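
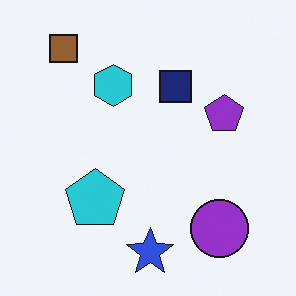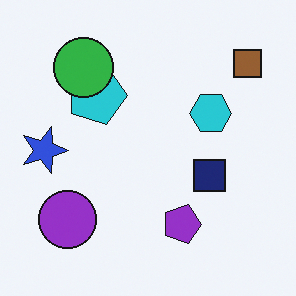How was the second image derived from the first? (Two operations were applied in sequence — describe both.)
The transformation is: rotated 90° clockwise, then overlaid with an additional green circle.

The brown square sits in the top-left of the first image and the top-right of the second — consistent with a whole-image 90° clockwise rotation. A green circle appears in the second image that is absent from the first.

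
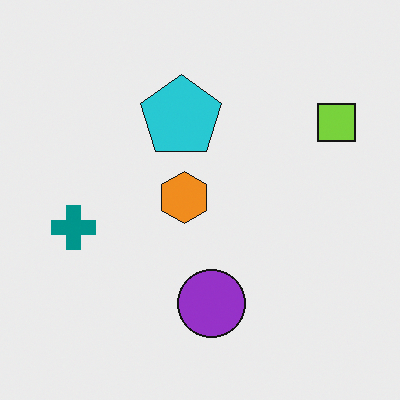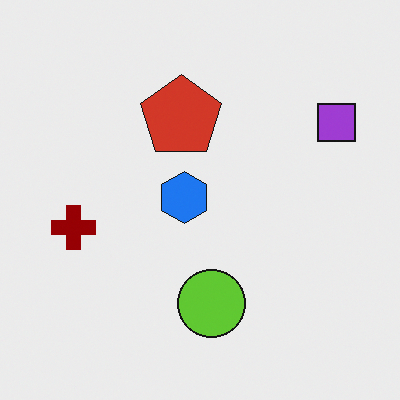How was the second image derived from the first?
It was hue-shifted by a large amount.

Every shape's color has rotated by the same amount around the hue wheel — a uniform hue shift.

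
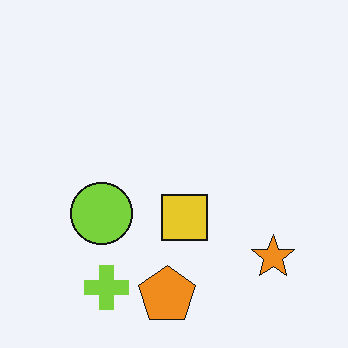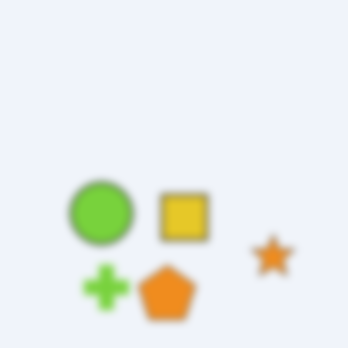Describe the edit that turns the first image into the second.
The image was noticeably gaussian-blurred.

Shape edges and outlines are uniformly softened across the whole image.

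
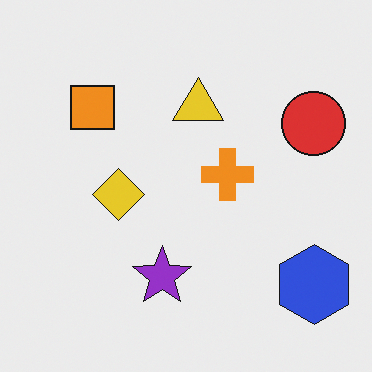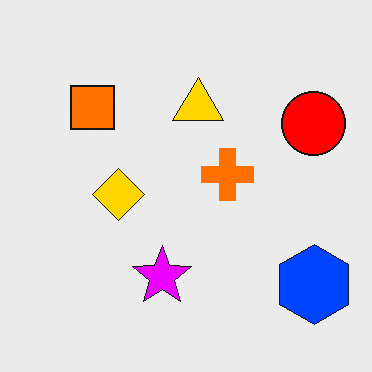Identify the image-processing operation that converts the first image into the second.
The transformation is: heavily oversaturated.

All colors are more vivid — a global saturation change.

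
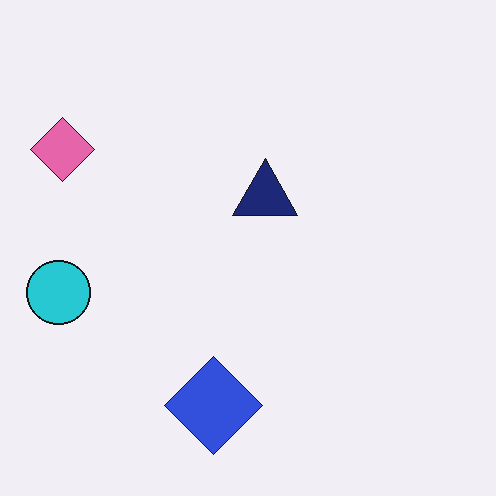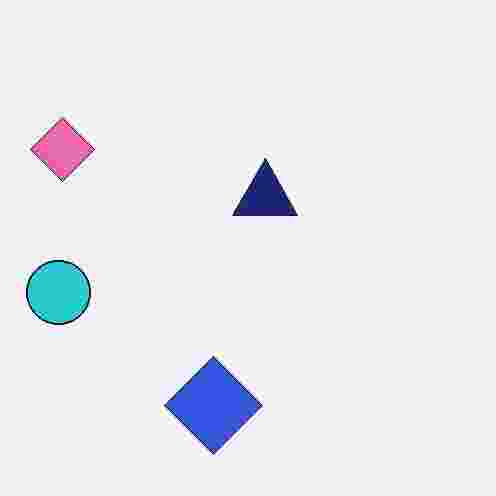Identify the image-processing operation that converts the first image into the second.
The transformation is: degraded with heavy JPEG compression.

Blocky 8×8 compression artifacts appear around shape edges and the flat background shows ringing — characteristic JPEG degradation.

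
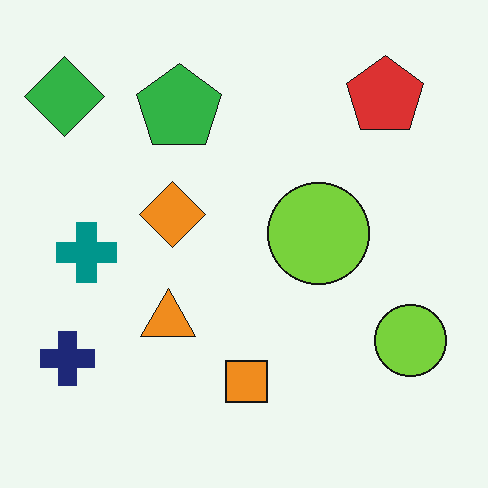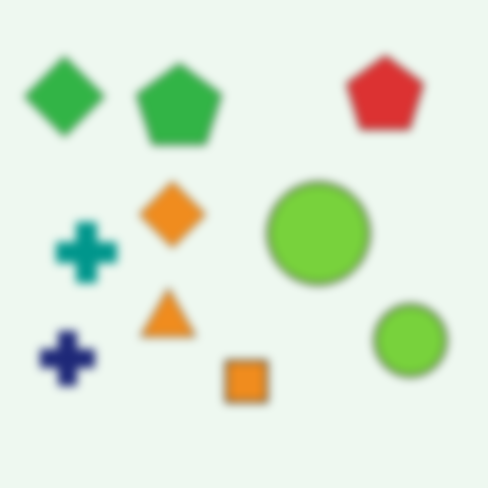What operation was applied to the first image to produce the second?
Moderately blurred.

Shape edges and outlines are uniformly softened across the whole image.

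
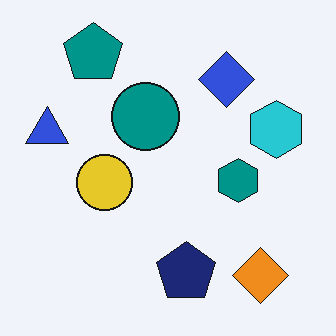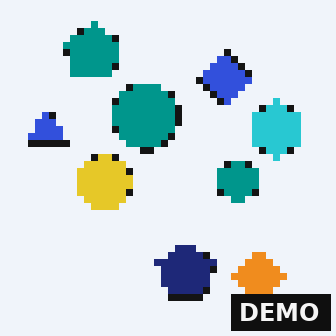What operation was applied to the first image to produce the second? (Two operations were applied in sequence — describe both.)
This is the original image pixelated into visible square blocks, then watermarked with the text "DEMO" in the lower-right corner.

Shapes are reduced to large square blocks; fine edges and outlines are lost — a downscale-then-upscale (mosaic) effect. A dark label reading "DEMO" appears in the lower-right corner.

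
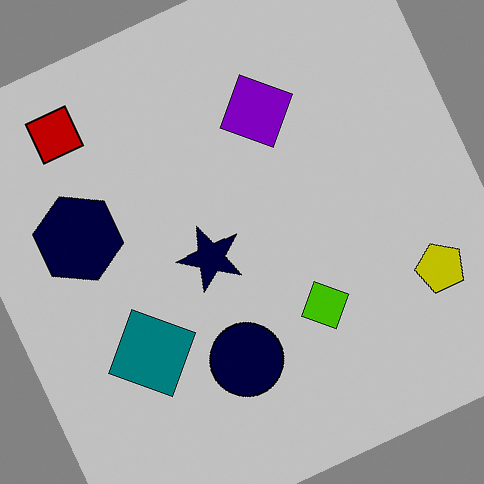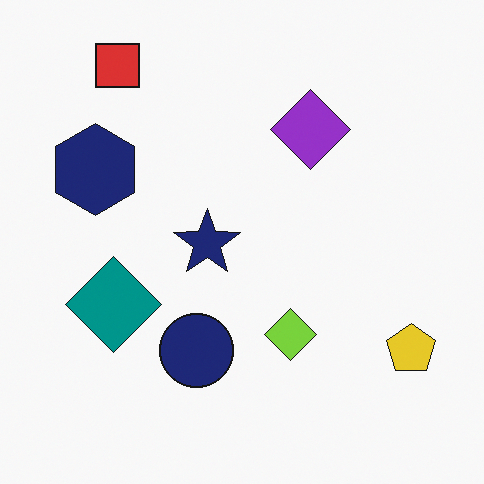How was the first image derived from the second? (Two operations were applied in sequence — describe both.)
It was aggressively posterized, then rotated counter-clockwise by a clearly visible amount.

Each flat color has snapped to a coarser quantized level — most visibly, the near-white background has dropped to a flat grey. Every shape is tilted by the same angle and the image corners show triangular fill wedges — a whole-image rotation by a non-right angle.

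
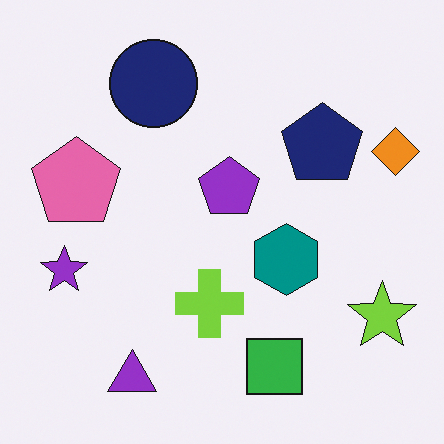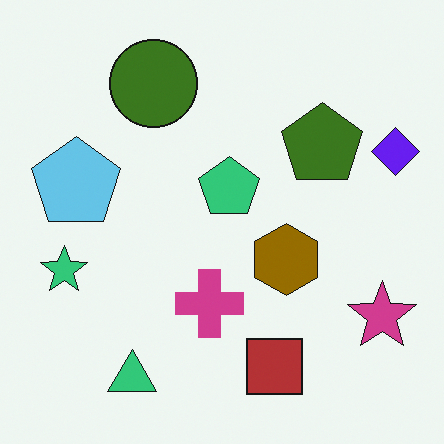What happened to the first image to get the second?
The image was hue-shifted through roughly half the color wheel.

Every shape's color has rotated by the same amount around the hue wheel — a uniform hue shift.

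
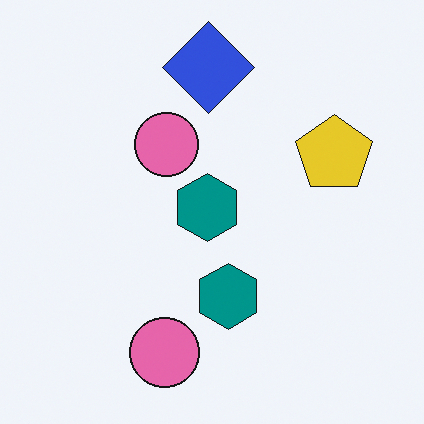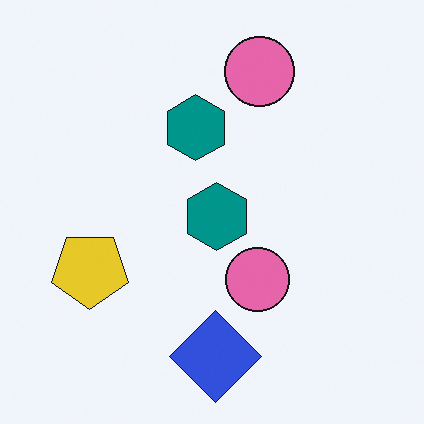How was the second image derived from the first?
It was rotated 180°.

The blue diamond sits in the top of the first image and the bottom of the second — consistent with a whole-image 180° rotation.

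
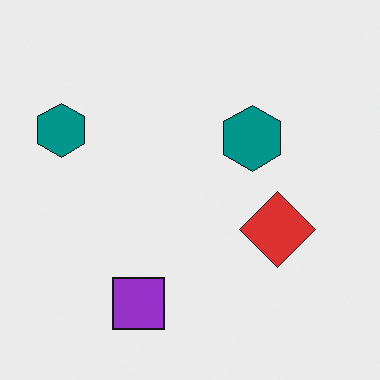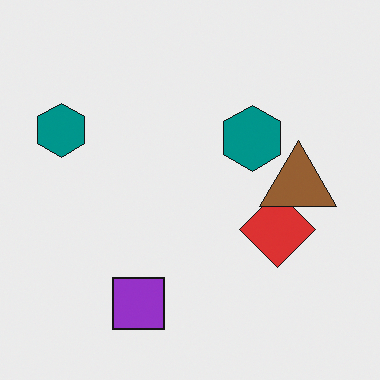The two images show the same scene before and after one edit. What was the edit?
The image was overlaid with an additional brown triangle.

A brown triangle appears in the second image that is absent from the first.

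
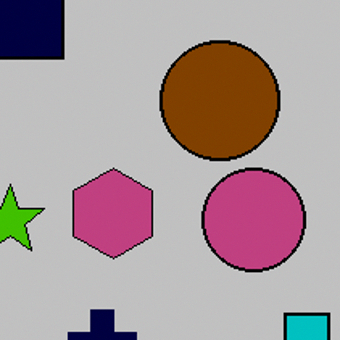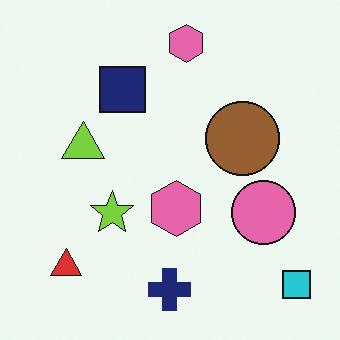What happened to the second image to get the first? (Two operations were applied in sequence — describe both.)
The image was heavily posterized to just a handful of flat colors, then cropped to a modestly smaller region and rescaled.

Each flat color has snapped to a coarser quantized level — most visibly, the near-white background has dropped to a flat grey. The visible shapes are larger and the field of view is narrower; shapes near the original edges may be partly or wholly outside the frame — a crop-and-rescale.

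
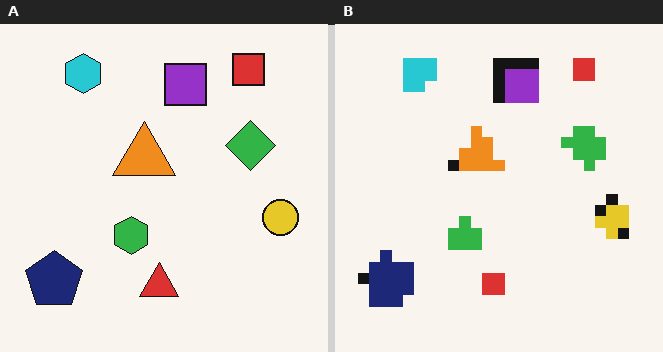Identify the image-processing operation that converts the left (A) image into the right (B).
The right (B) image is the left (A) coarsely pixelated.

Shapes are reduced to large square blocks; fine edges and outlines are lost — a downscale-then-upscale (mosaic) effect.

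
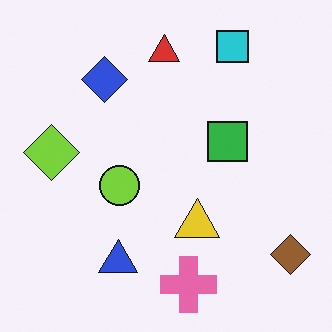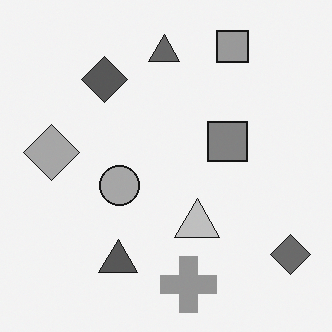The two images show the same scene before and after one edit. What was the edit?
The second image is the first converted to grayscale.

All color is removed — every shape is now a shade of grey.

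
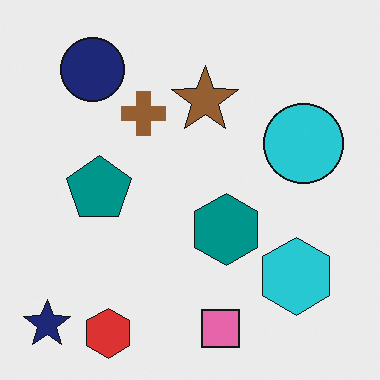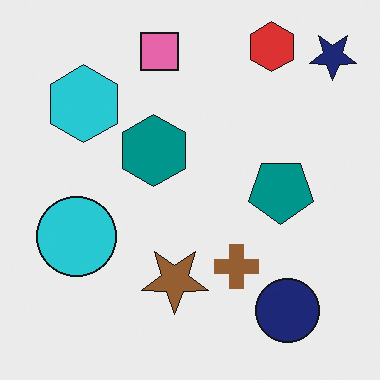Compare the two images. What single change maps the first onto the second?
The image was rotated 180°.

The navy star sits in the bottom-left of the first image and the top-right of the second — consistent with a whole-image 180° rotation.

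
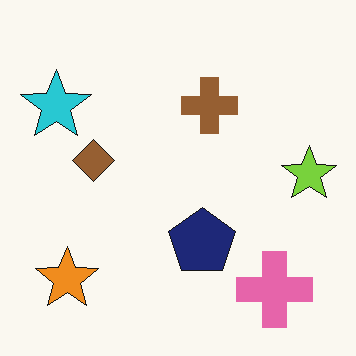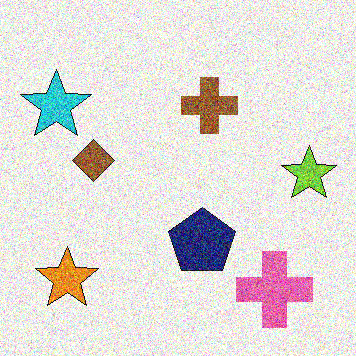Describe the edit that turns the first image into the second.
It was degraded with strong gaussian noise.

Random speckle covers the whole image, including the flat background.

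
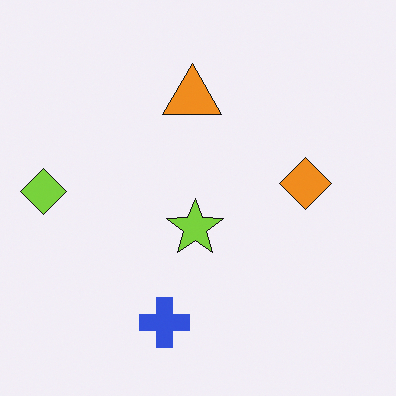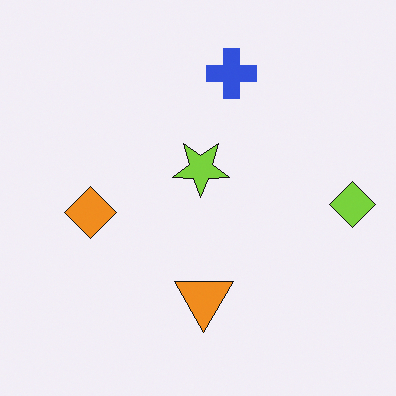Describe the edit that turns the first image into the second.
The second image is the first rotated 180°.

The lime diamond sits in the left of the first image and the right of the second — consistent with a whole-image 180° rotation.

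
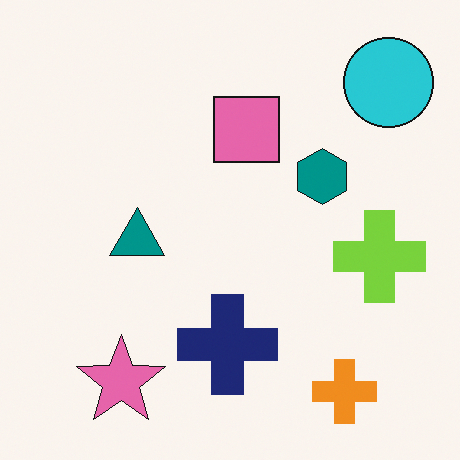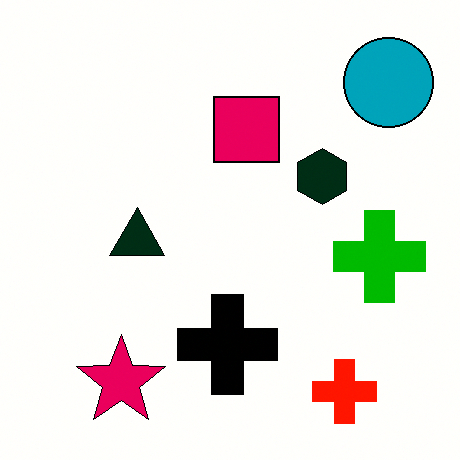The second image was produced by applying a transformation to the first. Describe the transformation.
The transformation is: given much higher contrast.

Tones are pushed away from mid-grey across the whole image — a global contrast change.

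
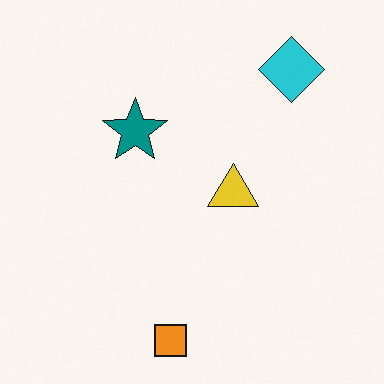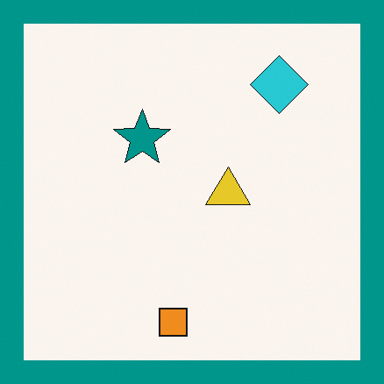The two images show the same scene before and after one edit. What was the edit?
This is the original image framed with a teal border.

A solid teal frame runs around the edge of the second image, with the content slightly shrunk inside it.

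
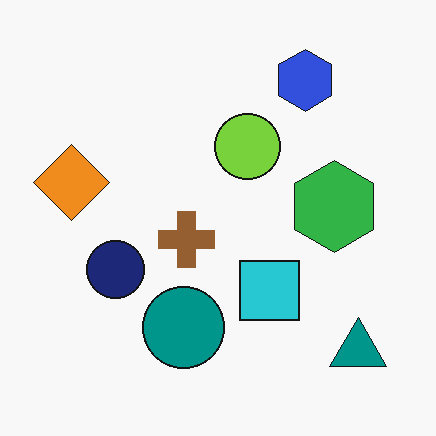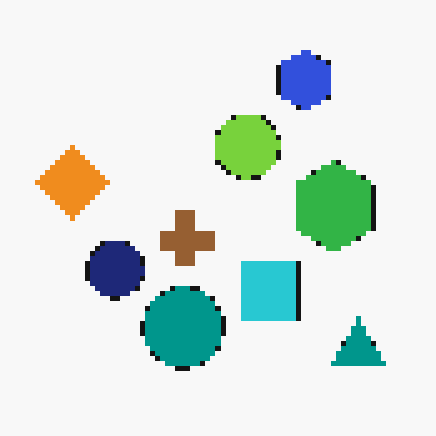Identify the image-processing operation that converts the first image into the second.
The second image is the first lightly pixelated (a mild mosaic effect).

Shapes are reduced to large square blocks; fine edges and outlines are lost — a downscale-then-upscale (mosaic) effect.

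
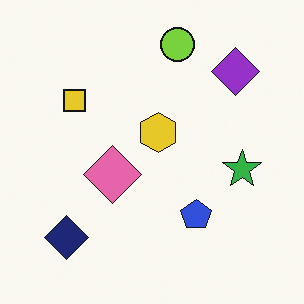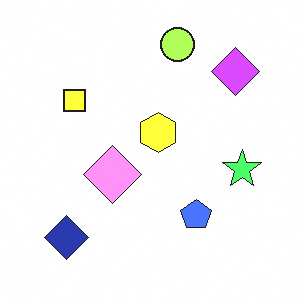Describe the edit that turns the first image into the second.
Substantially brightened.

Every pixel — background and shapes alike — is uniformly brightened.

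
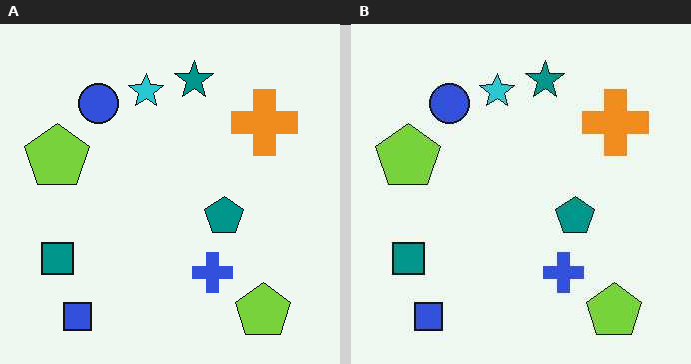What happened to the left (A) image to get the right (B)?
It was given moderate JPEG compression.

Blocky 8×8 compression artifacts appear around shape edges and the flat background shows ringing — characteristic JPEG degradation.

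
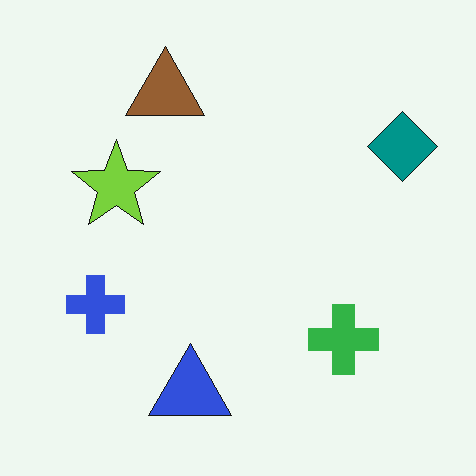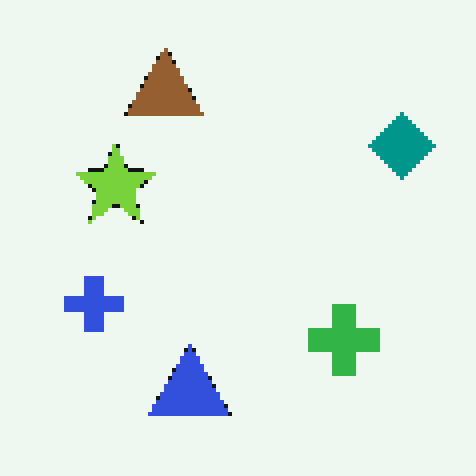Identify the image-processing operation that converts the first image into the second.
The second image is the first lightly pixelated (a mild mosaic effect).

Shapes are reduced to large square blocks; fine edges and outlines are lost — a downscale-then-upscale (mosaic) effect.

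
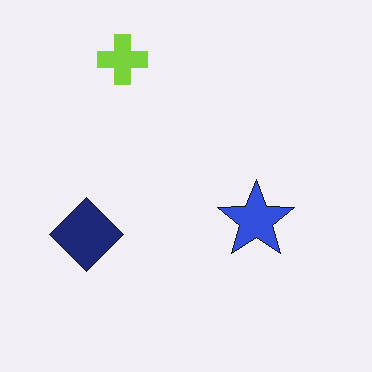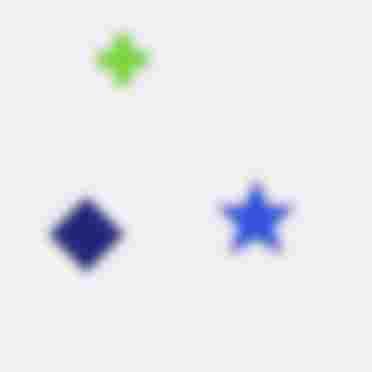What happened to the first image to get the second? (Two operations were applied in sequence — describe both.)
Strongly gaussian-blurred, then heavily JPEG-compressed with obvious blocking artifacts.

Shape edges and outlines are uniformly softened across the whole image. Blocky 8×8 compression artifacts appear around shape edges and the flat background shows ringing — characteristic JPEG degradation.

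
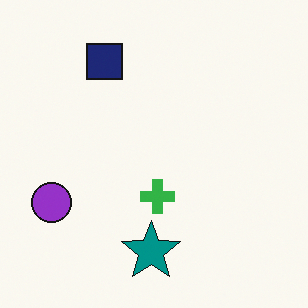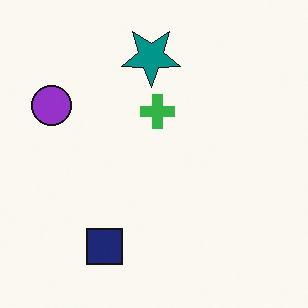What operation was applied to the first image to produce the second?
The second image is the first flipped vertically (top ↔ bottom).

The teal star is in the bottom of the first image and the top of the second — shapes on opposite sides of the horizontal midline have swapped in a mirror flip.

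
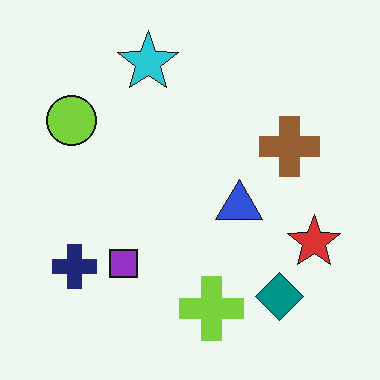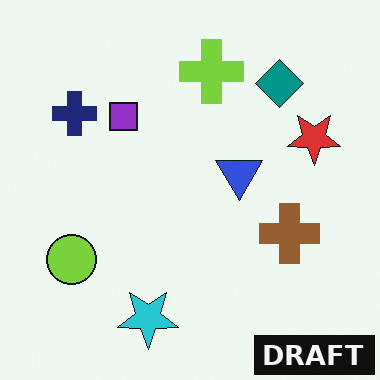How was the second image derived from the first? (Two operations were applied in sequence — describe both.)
The transformation is: flipped vertically (top ↔ bottom), then watermarked with the text "DRAFT" in the lower-right corner.

The cyan star is in the top of the first image and the bottom of the second — shapes on opposite sides of the horizontal midline have swapped in a mirror flip. A dark label reading "DRAFT" appears in the lower-right corner.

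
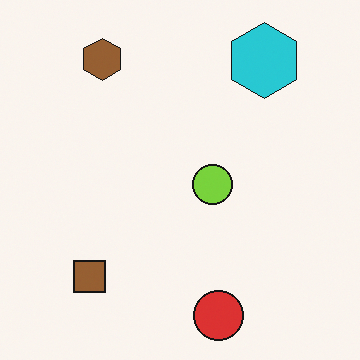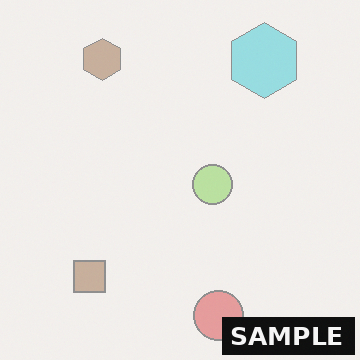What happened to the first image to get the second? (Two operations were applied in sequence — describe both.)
This is the original image washed out (contrast reduced), then watermarked with the text "SAMPLE" in the lower-right corner.

Tones are pushed toward mid-grey across the whole image — a global contrast change. A dark label reading "SAMPLE" appears in the lower-right corner.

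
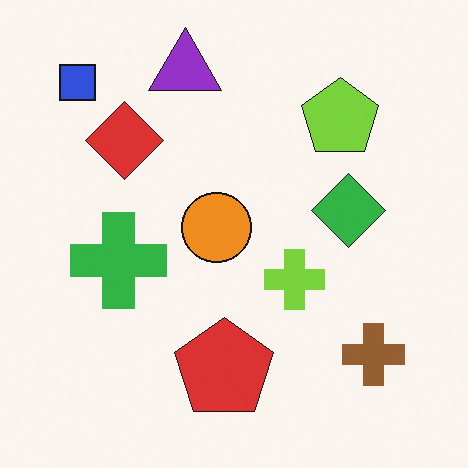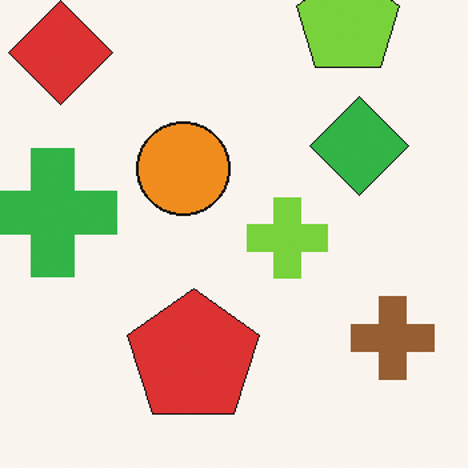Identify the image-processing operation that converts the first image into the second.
It was cropped to a modestly smaller region and rescaled.

The visible shapes are larger and the field of view is narrower; shapes near the original edges may be partly or wholly outside the frame — a crop-and-rescale.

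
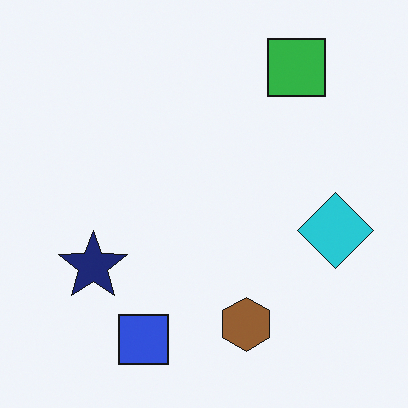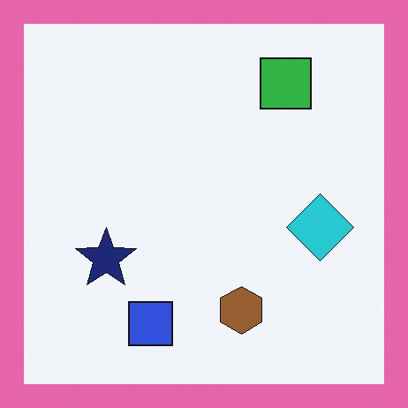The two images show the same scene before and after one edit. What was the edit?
The image was framed with a pink border.

A solid pink frame runs around the edge of the second image, with the content slightly shrunk inside it.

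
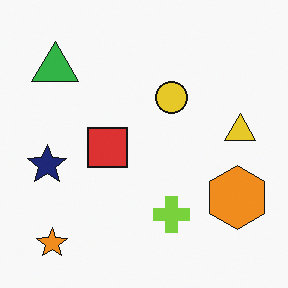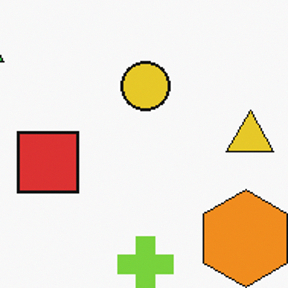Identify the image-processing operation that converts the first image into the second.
The image was cropped slightly and scaled back up.

The visible shapes are larger and the field of view is narrower; shapes near the original edges may be partly or wholly outside the frame — a crop-and-rescale.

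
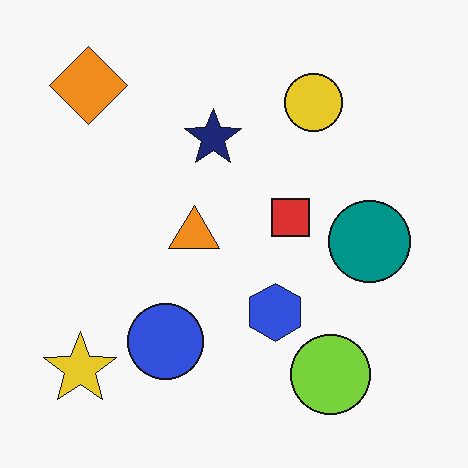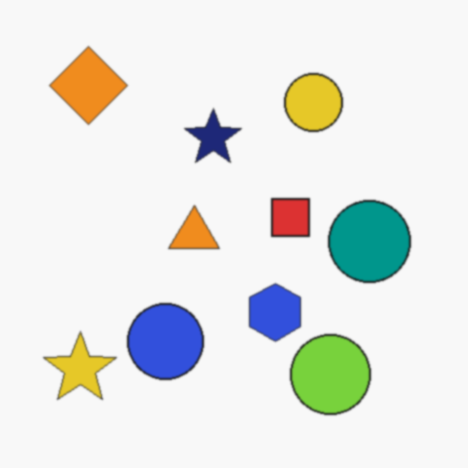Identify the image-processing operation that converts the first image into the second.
It was given a subtle gaussian blur.

Shape edges and outlines are uniformly softened across the whole image.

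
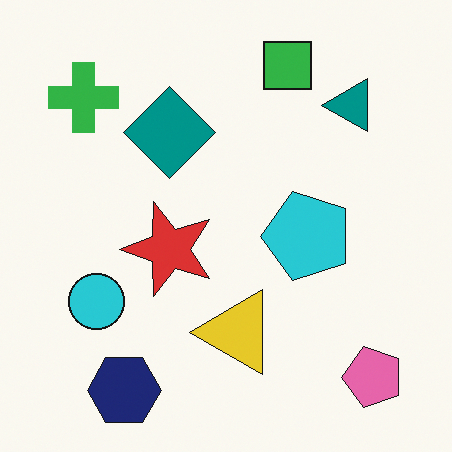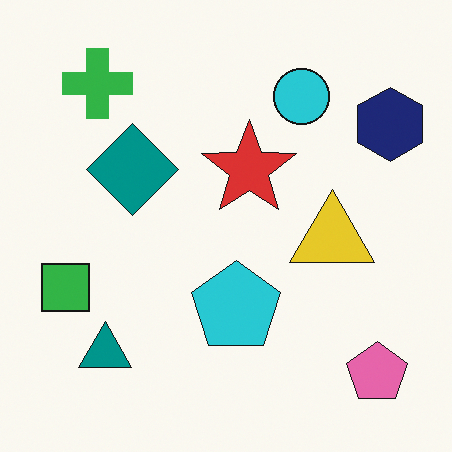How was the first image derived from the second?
This is the original image transposed (reflected across the top-left ↔ bottom-right diagonal).

Shapes have swapped their row and column positions — what was in the top-right is now in the bottom-left — a diagonal reflection.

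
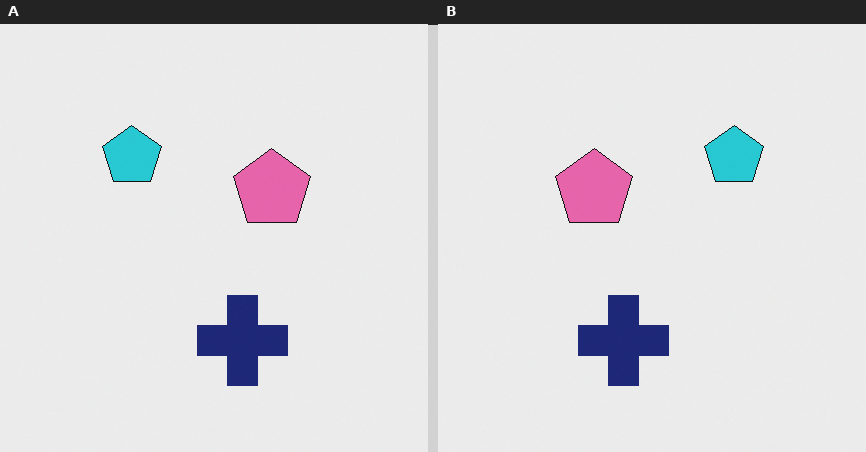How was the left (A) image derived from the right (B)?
It was flipped horizontally (left ↔ right).

The cyan pentagon is in the top-right of the right (B) image and the top-left of the left (A) — shapes on opposite sides of the vertical midline have swapped in a mirror flip.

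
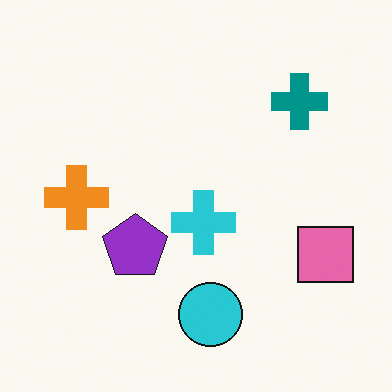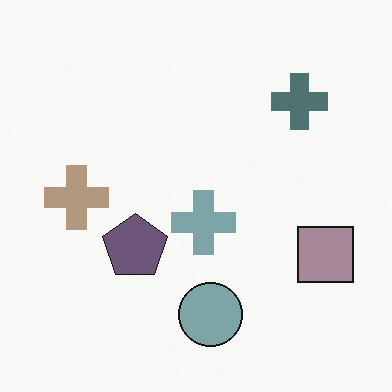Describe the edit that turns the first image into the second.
The transformation is: made much more muted (saturation change).

All colors are more muted and greyish — a global saturation change.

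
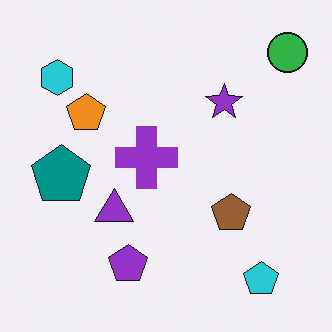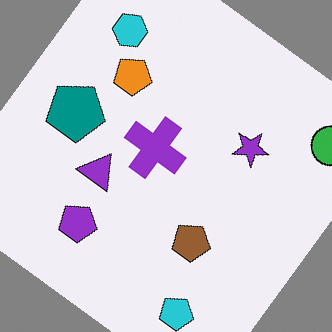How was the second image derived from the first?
The image was rotated clockwise by a large amount — several tens of degrees.

Every shape is tilted by the same angle and the image corners show triangular fill wedges — a whole-image rotation by a non-right angle.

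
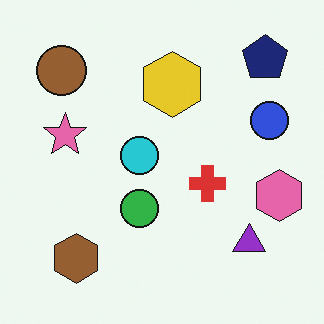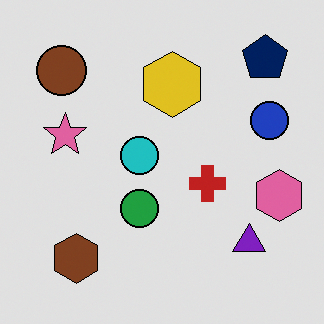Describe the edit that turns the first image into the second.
It was moderately posterized.

Each flat color has snapped to a coarser quantized level — most visibly, the near-white background has dropped to a flat grey.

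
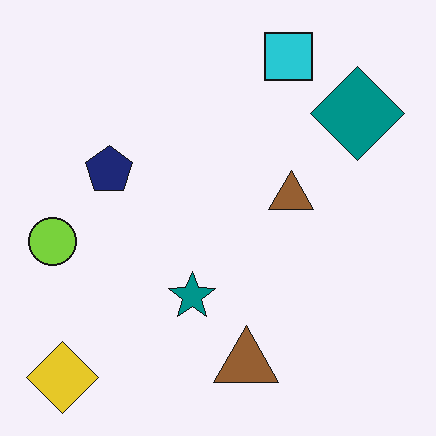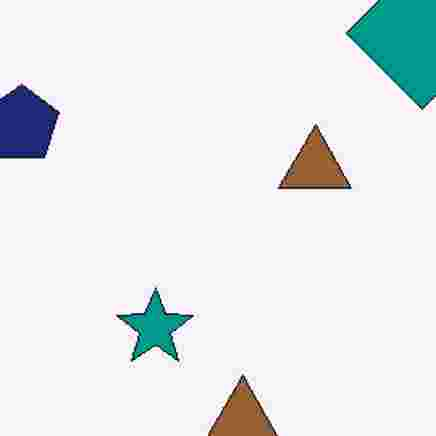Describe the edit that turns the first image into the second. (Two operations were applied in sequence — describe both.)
This is the original image cropped to a noticeably smaller region and rescaled, then heavily JPEG-compressed with obvious blocking artifacts.

The visible shapes are larger and the field of view is narrower; shapes near the original edges may be partly or wholly outside the frame — a crop-and-rescale. Blocky 8×8 compression artifacts appear around shape edges and the flat background shows ringing — characteristic JPEG degradation.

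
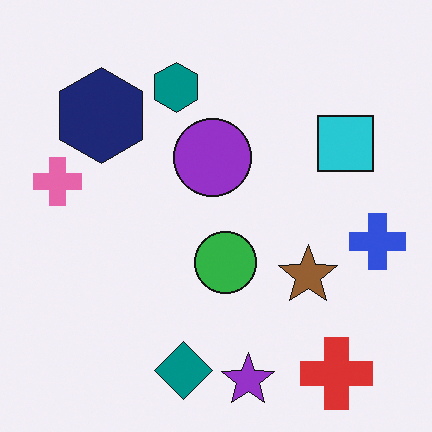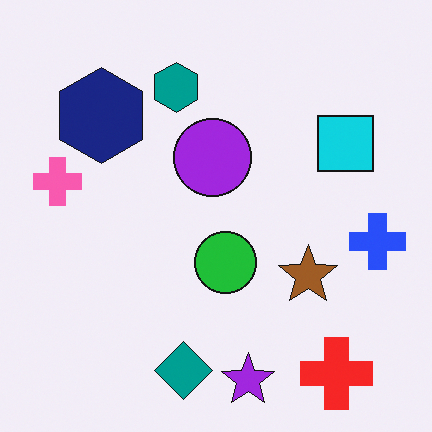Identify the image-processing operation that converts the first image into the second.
The transformation is: slightly oversaturated.

All colors are more vivid — a global saturation change.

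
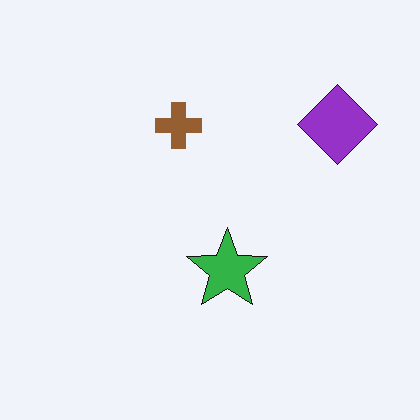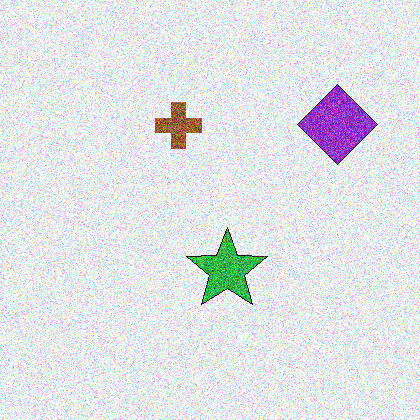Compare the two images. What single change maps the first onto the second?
Degraded with a thick layer of grain.

Random speckle covers the whole image, including the flat background.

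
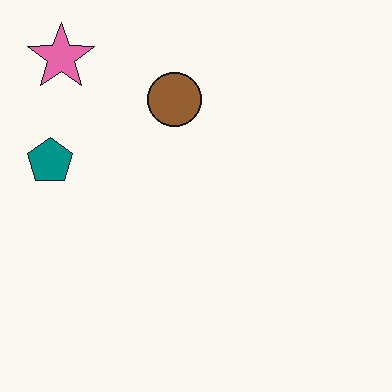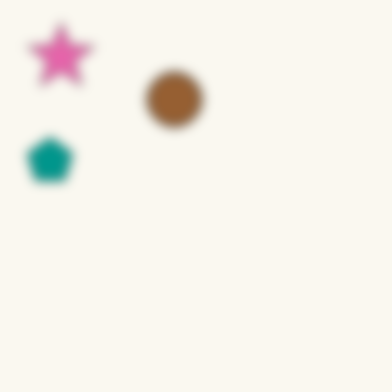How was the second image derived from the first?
The second image is the first strongly gaussian-blurred.

Shape edges and outlines are uniformly softened across the whole image.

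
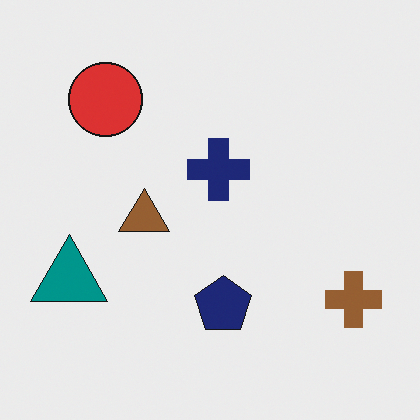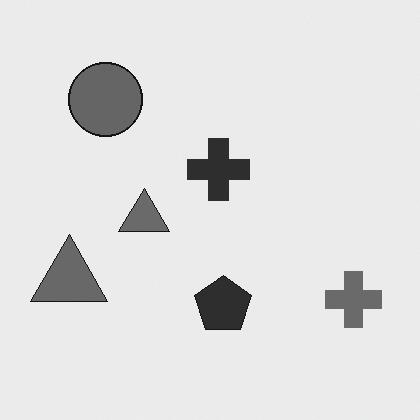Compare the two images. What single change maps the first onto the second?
This is the original image converted to grayscale.

All color is removed — every shape is now a shade of grey.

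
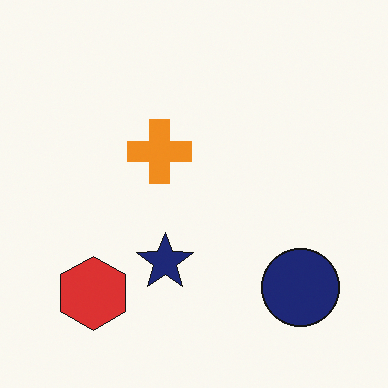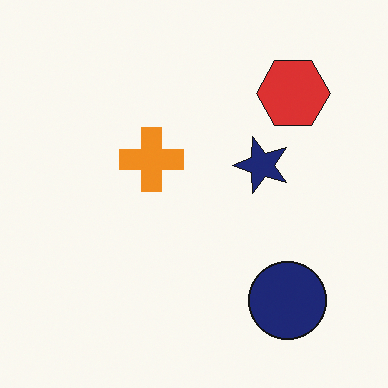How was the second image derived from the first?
The image was transposed (reflected across the top-left ↔ bottom-right diagonal).

Shapes have swapped their row and column positions — what was in the top-right is now in the bottom-left — a diagonal reflection.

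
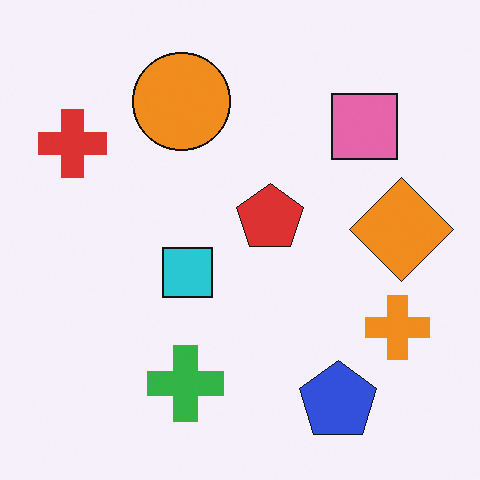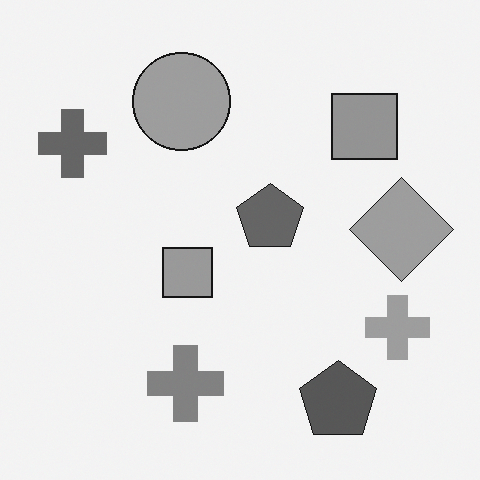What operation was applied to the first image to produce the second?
The second image is the first converted to grayscale.

All color is removed — every shape is now a shade of grey.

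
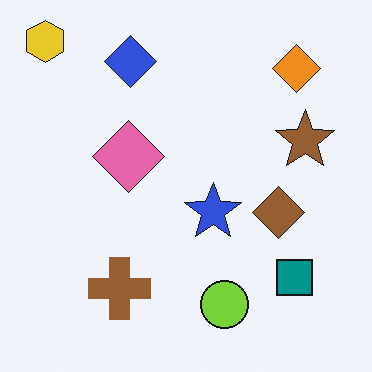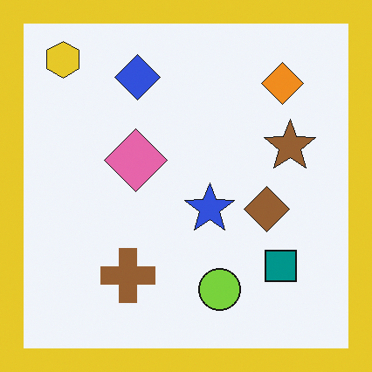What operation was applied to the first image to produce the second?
This is the original image framed with a yellow border.

A solid yellow frame runs around the edge of the second image, with the content slightly shrunk inside it.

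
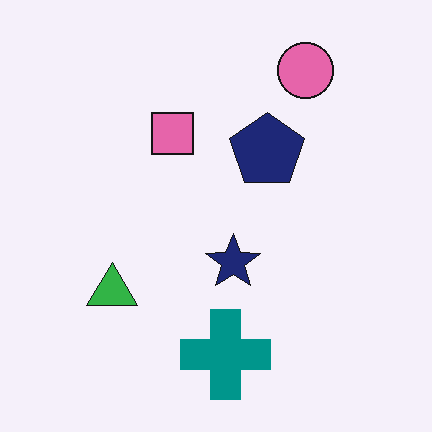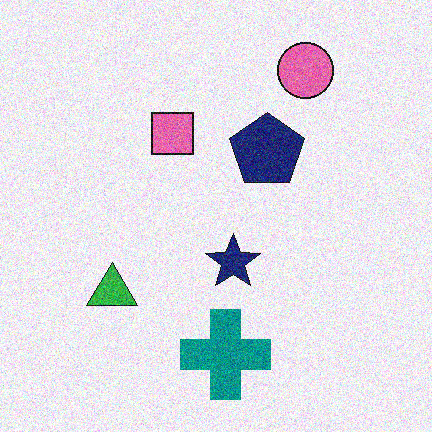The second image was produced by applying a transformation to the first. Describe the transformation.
It was degraded with moderate additive noise.

Random speckle covers the whole image, including the flat background.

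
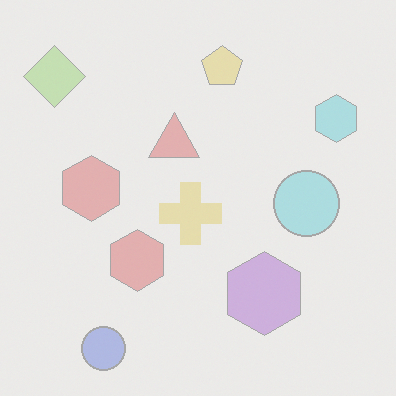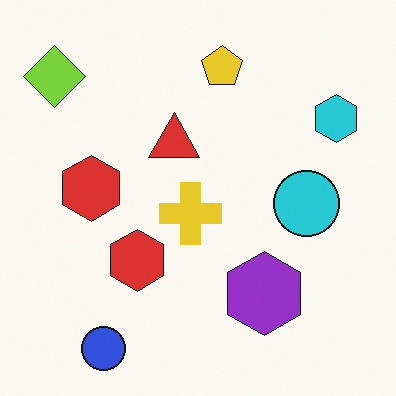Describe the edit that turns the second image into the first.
Washed out (contrast reduced).

Tones are pushed toward mid-grey across the whole image — a global contrast change.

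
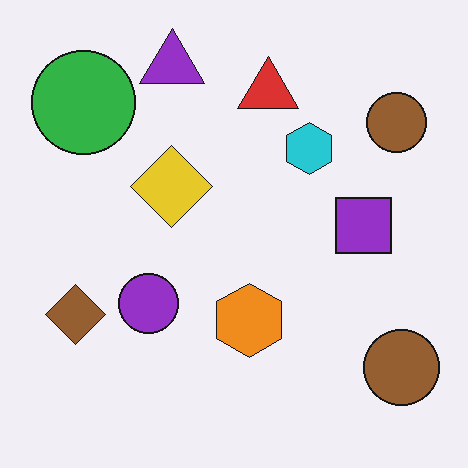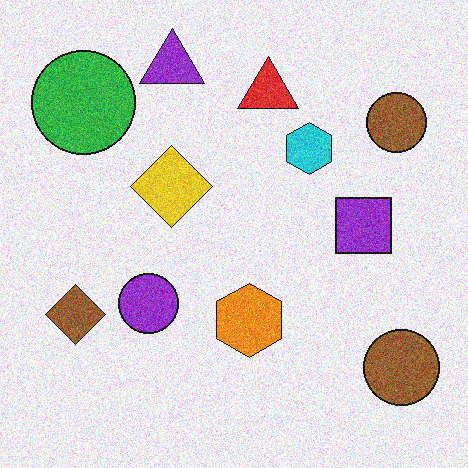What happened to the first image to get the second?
Degraded with moderate additive noise.

Random speckle covers the whole image, including the flat background.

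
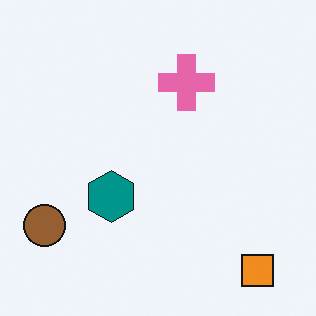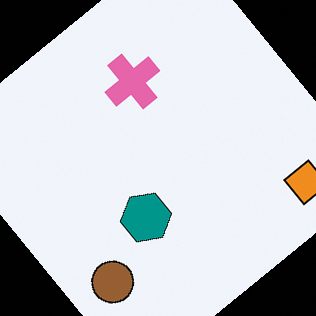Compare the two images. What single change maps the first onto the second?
This is the original image rotated counter-clockwise by a large amount — several tens of degrees.

Every shape is tilted by the same angle and the image corners show triangular fill wedges — a whole-image rotation by a non-right angle.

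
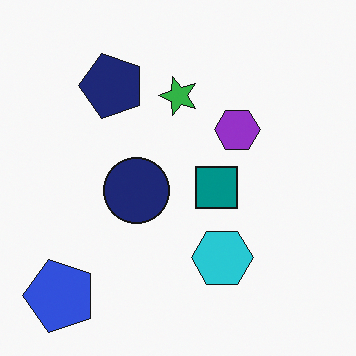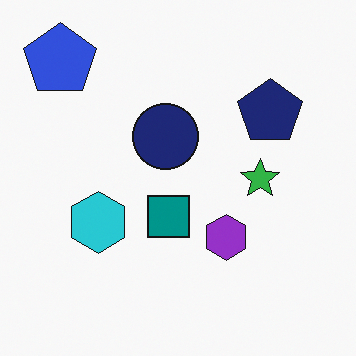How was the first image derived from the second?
This is the original image rotated 90° counter-clockwise.

The blue pentagon sits in the top-left of the second image and the bottom-left of the first — consistent with a whole-image 90° counter-clockwise rotation.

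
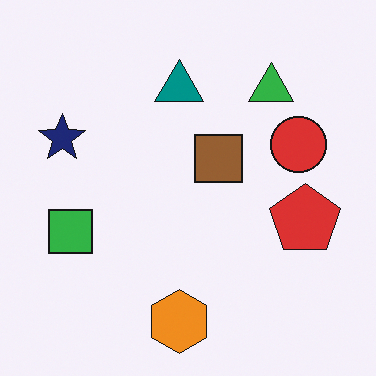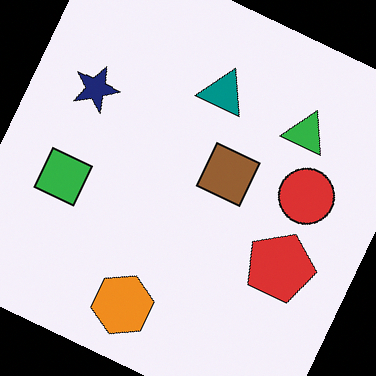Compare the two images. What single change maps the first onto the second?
The transformation is: rotated clockwise by a clearly visible amount.

Every shape is tilted by the same angle and the image corners show triangular fill wedges — a whole-image rotation by a non-right angle.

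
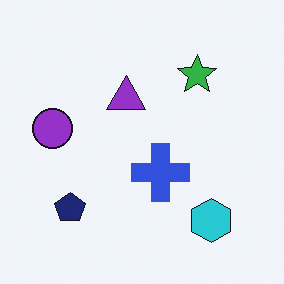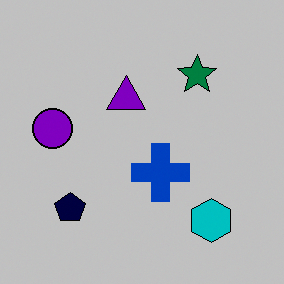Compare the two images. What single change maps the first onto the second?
The second image is the first heavily posterized to just a handful of flat colors.

Each flat color has snapped to a coarser quantized level — most visibly, the near-white background has dropped to a flat grey.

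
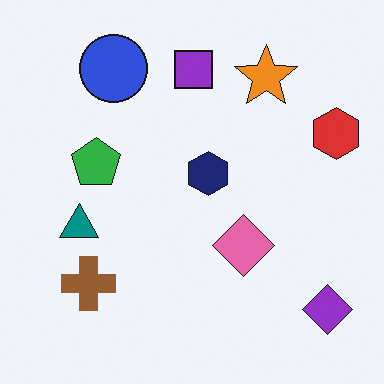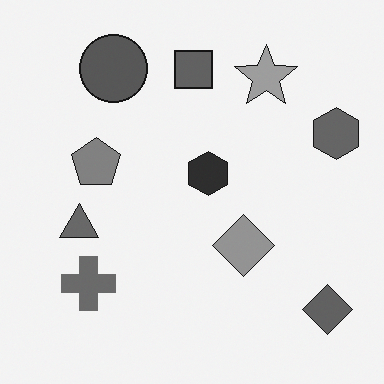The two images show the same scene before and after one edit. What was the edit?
This is the original image converted to grayscale.

All color is removed — every shape is now a shade of grey.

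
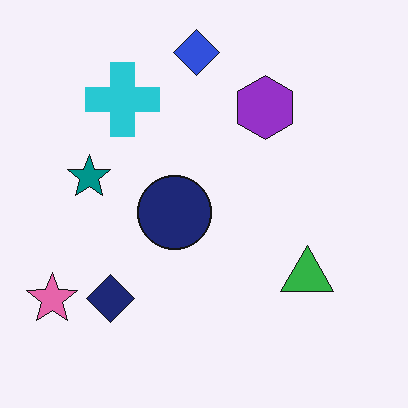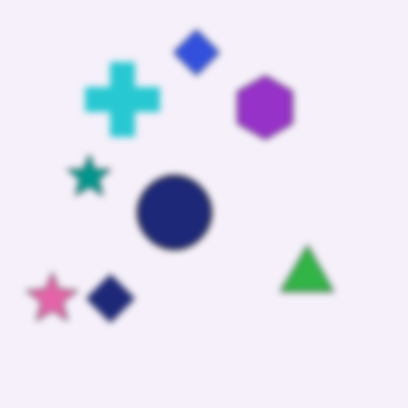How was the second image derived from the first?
This is the original image moderately blurred.

Shape edges and outlines are uniformly softened across the whole image.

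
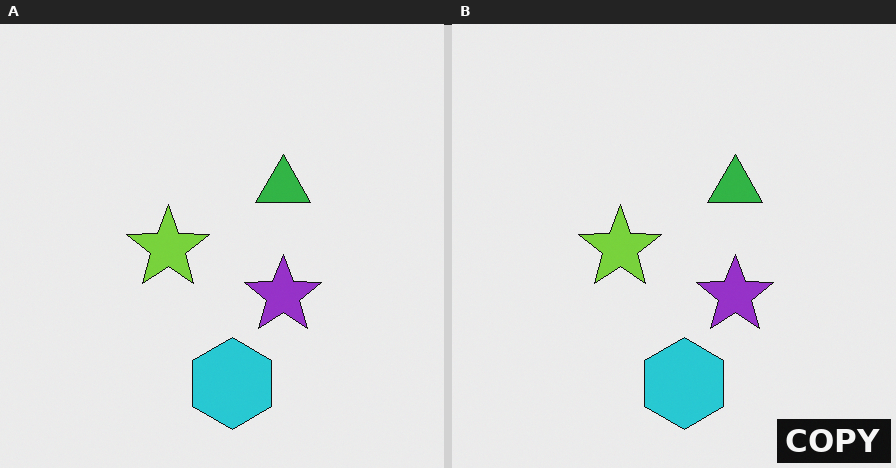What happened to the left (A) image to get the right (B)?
The image was watermarked with the text "COPY" in the lower-right corner.

A dark label reading "COPY" appears in the lower-right corner.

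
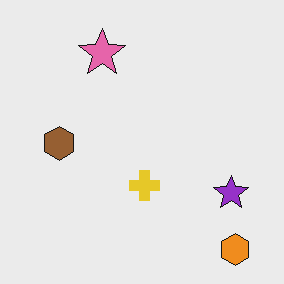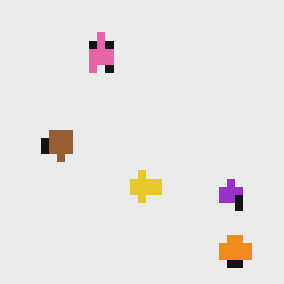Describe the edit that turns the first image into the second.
The image was pixelated into visible square blocks.

Shapes are reduced to large square blocks; fine edges and outlines are lost — a downscale-then-upscale (mosaic) effect.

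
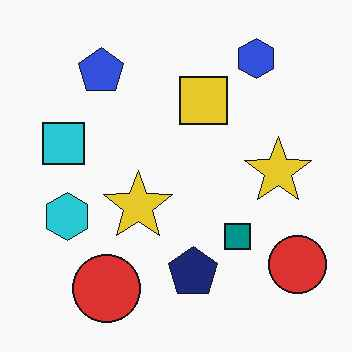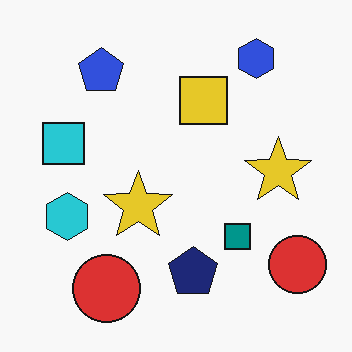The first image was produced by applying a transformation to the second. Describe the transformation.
The transformation is: JPEG-compressed with visible artifacts.

Blocky 8×8 compression artifacts appear around shape edges and the flat background shows ringing — characteristic JPEG degradation.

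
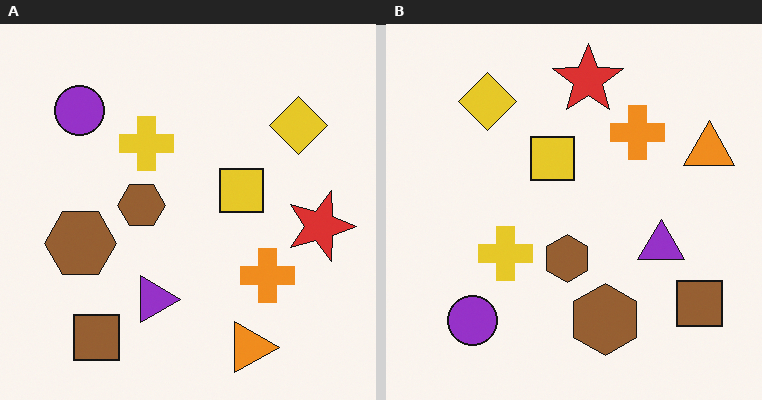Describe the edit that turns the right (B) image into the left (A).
This is the original image rotated 90° clockwise.

The brown square sits in the bottom-right of the right (B) image and the bottom-left of the left (A) — consistent with a whole-image 90° clockwise rotation.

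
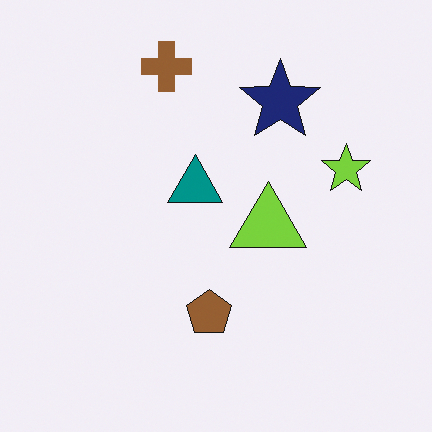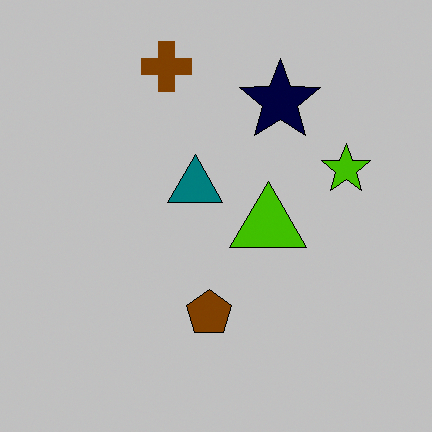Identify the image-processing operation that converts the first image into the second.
Heavily posterized to just a handful of flat colors.

Each flat color has snapped to a coarser quantized level — most visibly, the near-white background has dropped to a flat grey.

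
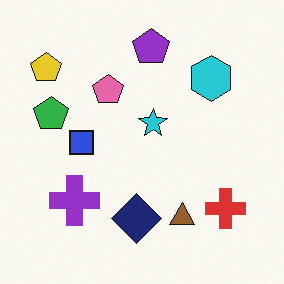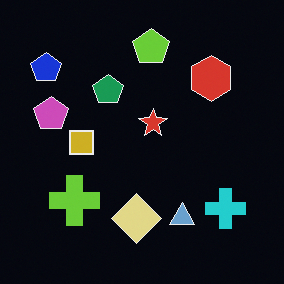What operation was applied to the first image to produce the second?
It was color-inverted (negative).

The light background has become dark and every shape's color is its complement — a photographic negative.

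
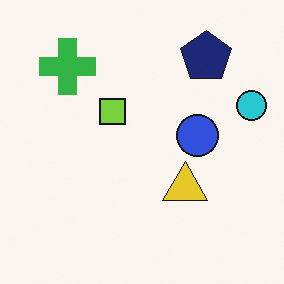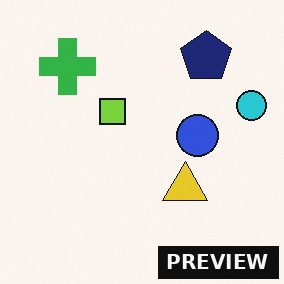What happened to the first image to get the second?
The second image is the first watermarked with the text "PREVIEW" in the lower-right corner.

A dark label reading "PREVIEW" appears in the lower-right corner.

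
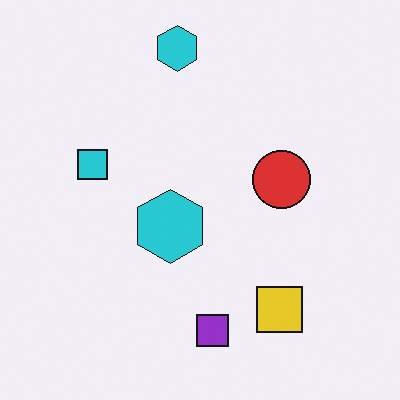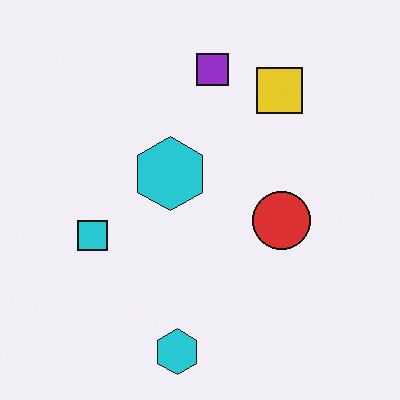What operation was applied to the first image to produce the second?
The transformation is: flipped vertically (top ↔ bottom).

The purple square is in the bottom of the first image and the top of the second — shapes on opposite sides of the horizontal midline have swapped in a mirror flip.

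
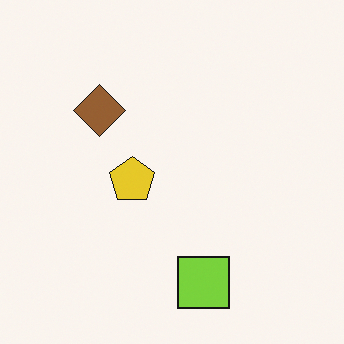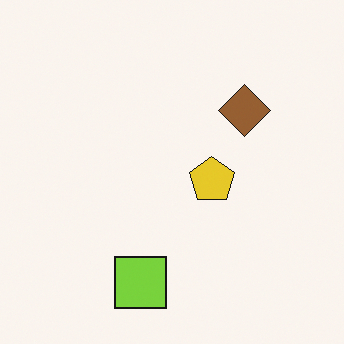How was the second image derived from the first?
This is the original image flipped horizontally (left ↔ right).

The brown diamond is in the top-left of the first image and the top-right of the second — shapes on opposite sides of the vertical midline have swapped in a mirror flip.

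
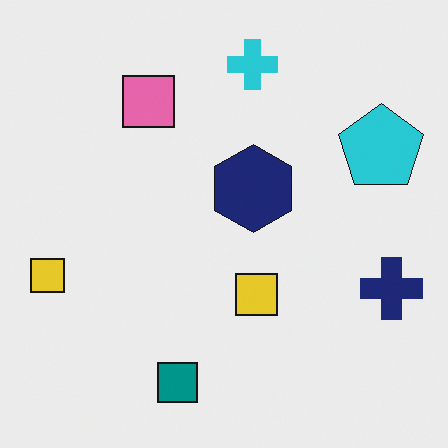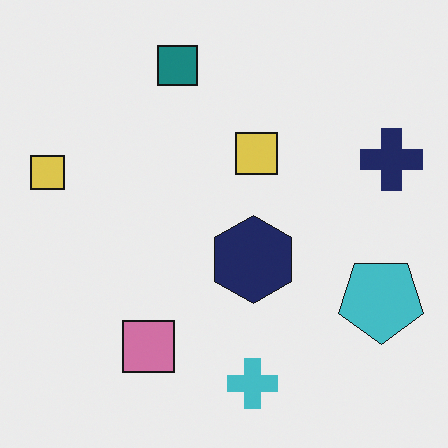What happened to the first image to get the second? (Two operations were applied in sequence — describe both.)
The transformation is: flipped vertically (top ↔ bottom), then slightly desaturated.

The cyan cross is in the top of the first image and the bottom of the second — shapes on opposite sides of the horizontal midline have swapped in a mirror flip. All colors are more muted and greyish — a global saturation change.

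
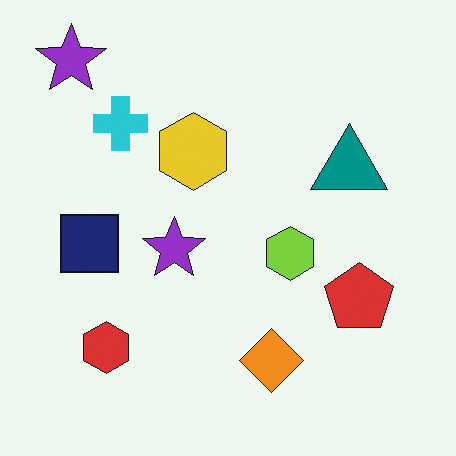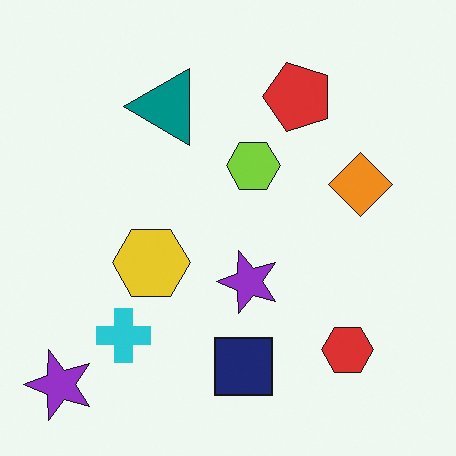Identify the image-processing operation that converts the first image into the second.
It was rotated 90° counter-clockwise.

The red hexagon sits in the bottom-left of the first image and the bottom-right of the second — consistent with a whole-image 90° counter-clockwise rotation.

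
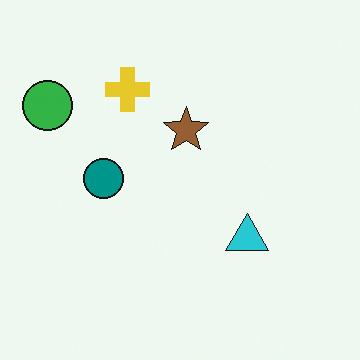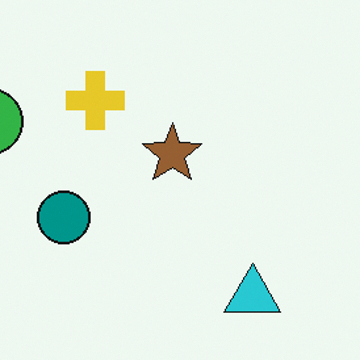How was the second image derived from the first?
This is the original image cropped slightly and scaled back up.

The visible shapes are larger and the field of view is narrower; shapes near the original edges may be partly or wholly outside the frame — a crop-and-rescale.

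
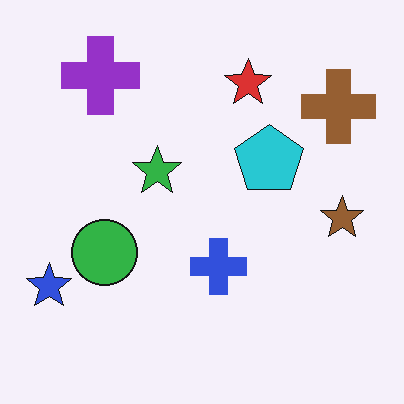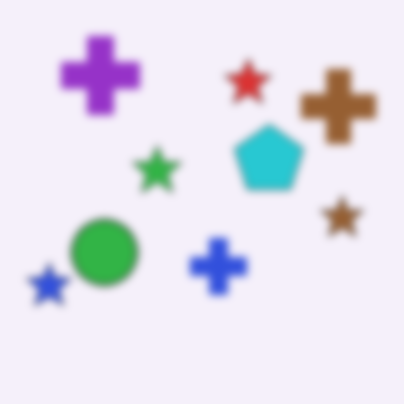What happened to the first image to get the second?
This is the original image noticeably gaussian-blurred.

Shape edges and outlines are uniformly softened across the whole image.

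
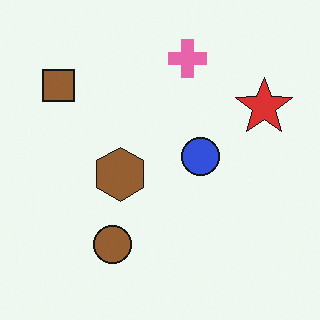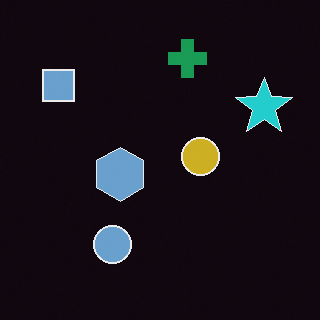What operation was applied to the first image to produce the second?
The image was color-inverted (negative).

The light background has become dark and every shape's color is its complement — a photographic negative.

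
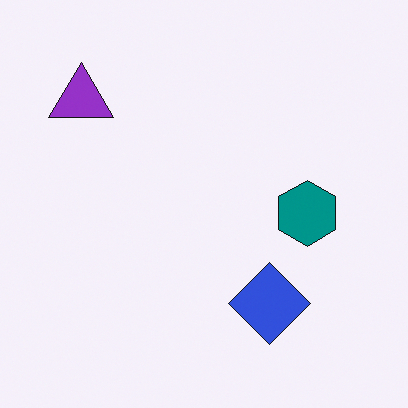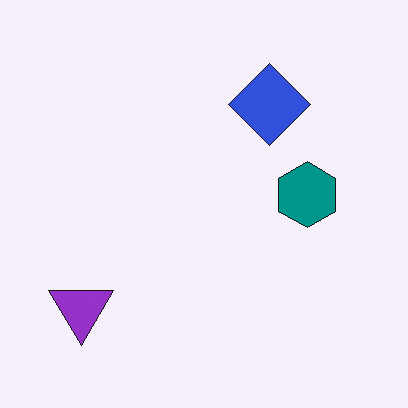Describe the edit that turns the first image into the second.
It was flipped vertically (top ↔ bottom).

The purple triangle is in the top-left of the first image and the bottom-left of the second — shapes on opposite sides of the horizontal midline have swapped in a mirror flip.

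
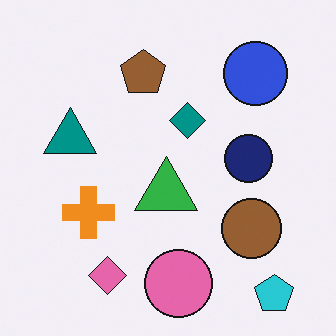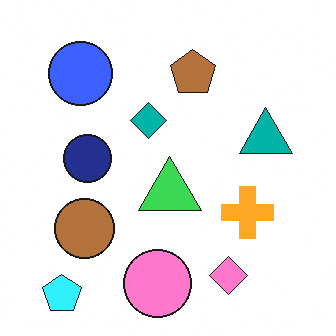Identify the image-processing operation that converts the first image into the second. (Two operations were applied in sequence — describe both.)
It was slightly brightened, then flipped horizontally (left ↔ right).

Every pixel — background and shapes alike — is uniformly brightened. The cyan pentagon is in the bottom-right of the first image and the bottom-left of the second — shapes on opposite sides of the vertical midline have swapped in a mirror flip.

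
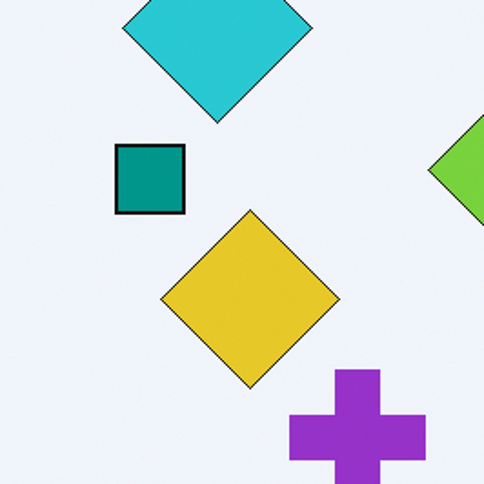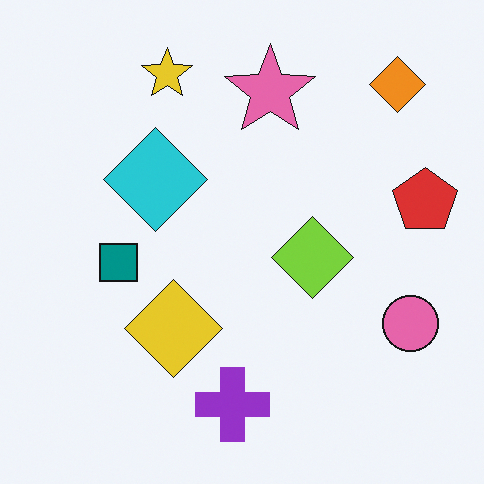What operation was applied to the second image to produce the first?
The image was cropped to a noticeably smaller region and rescaled.

The visible shapes are larger and the field of view is narrower; shapes near the original edges may be partly or wholly outside the frame — a crop-and-rescale.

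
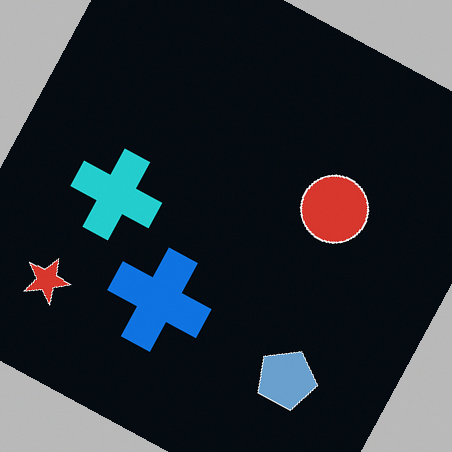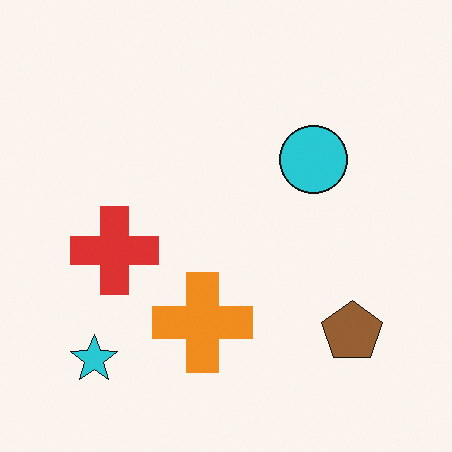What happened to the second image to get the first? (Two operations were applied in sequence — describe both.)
This is the original image rotated clockwise by a clearly visible amount, then color-inverted (negative).

Every shape is tilted by the same angle and the image corners show triangular fill wedges — a whole-image rotation by a non-right angle. The light background has become dark and every shape's color is its complement — a photographic negative.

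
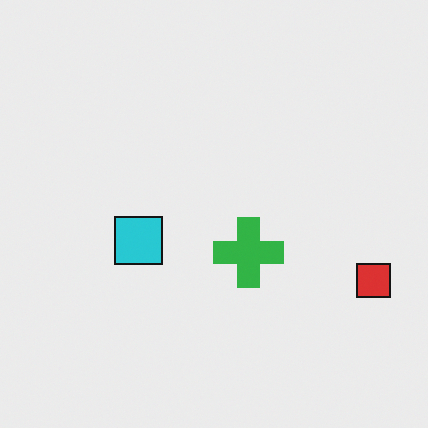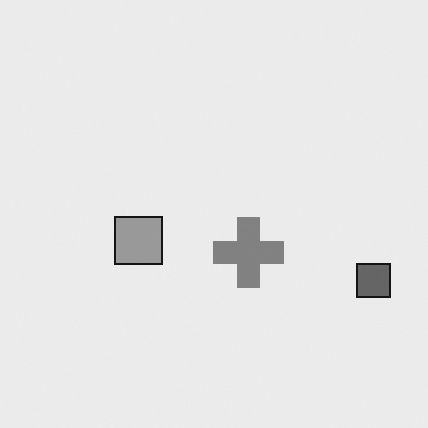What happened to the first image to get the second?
The second image is the first converted to grayscale.

All color is removed — every shape is now a shade of grey.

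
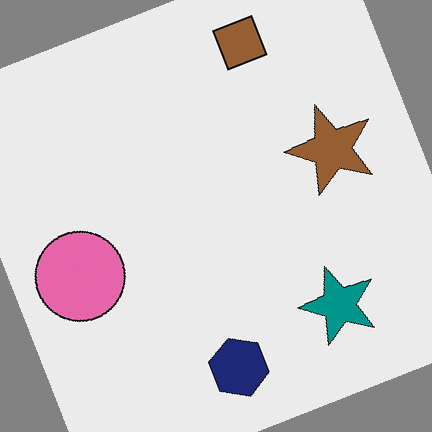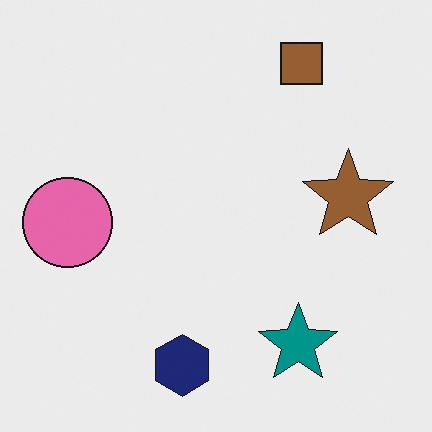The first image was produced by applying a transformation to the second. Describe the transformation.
The image was rotated counter-clockwise by a clearly visible amount.

Every shape is tilted by the same angle and the image corners show triangular fill wedges — a whole-image rotation by a non-right angle.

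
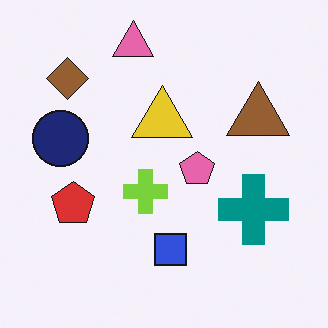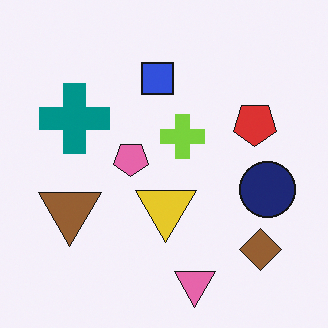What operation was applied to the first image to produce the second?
It was rotated 180°.

The brown diamond sits in the top-left of the first image and the bottom-right of the second — consistent with a whole-image 180° rotation.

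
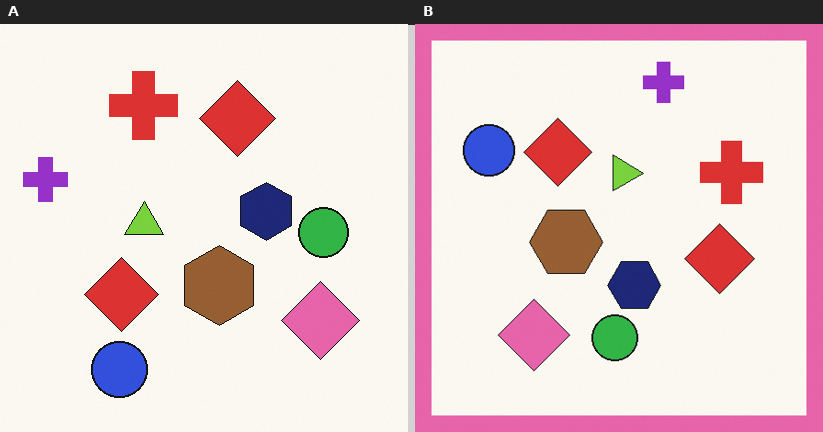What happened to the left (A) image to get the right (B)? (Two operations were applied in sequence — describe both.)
It was rotated 90° clockwise, then framed with a pink border.

The purple cross sits in the left of the left (A) image and the top of the right (B) — consistent with a whole-image 90° clockwise rotation. A solid pink frame runs around the edge of the right (B) image, with the content slightly shrunk inside it.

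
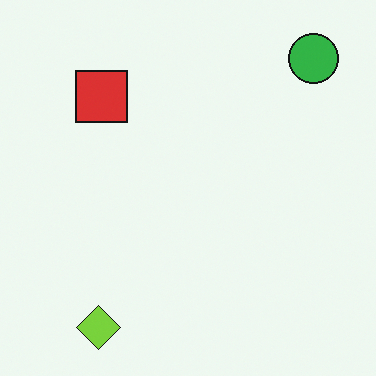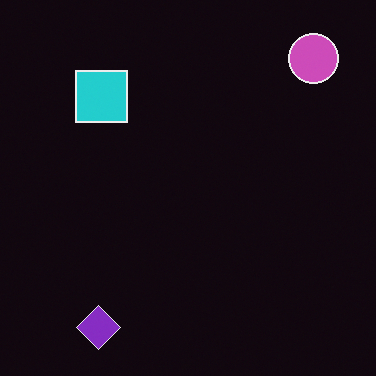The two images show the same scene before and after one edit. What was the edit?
It was color-inverted (negative).

The light background has become dark and every shape's color is its complement — a photographic negative.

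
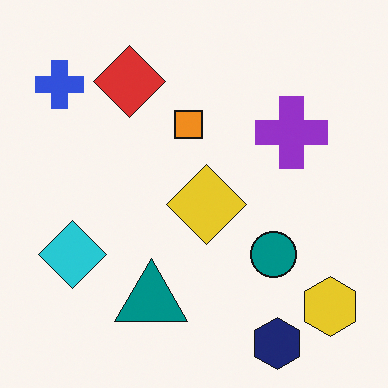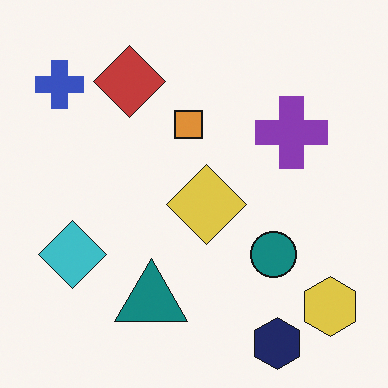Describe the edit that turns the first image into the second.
Slightly desaturated.

All colors are more muted and greyish — a global saturation change.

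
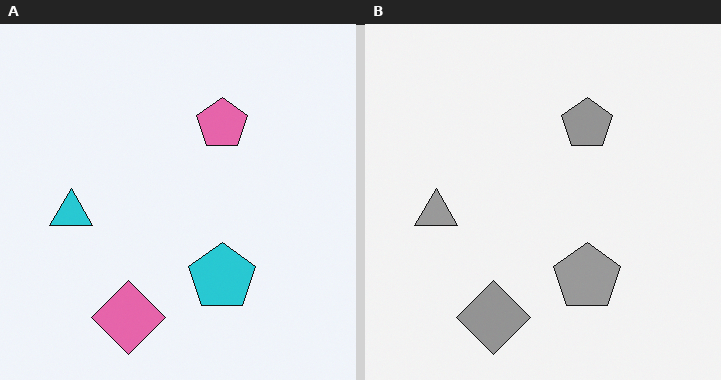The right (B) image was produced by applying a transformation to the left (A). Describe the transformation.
It was converted to grayscale.

All color is removed — every shape is now a shade of grey.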